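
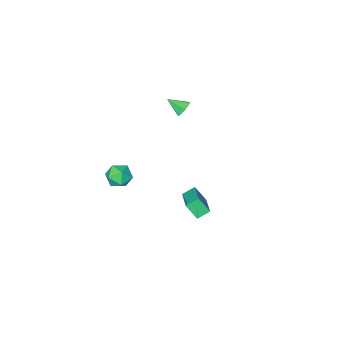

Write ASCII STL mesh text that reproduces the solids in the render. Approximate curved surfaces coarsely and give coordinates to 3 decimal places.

solid 
facet normal -0.718 0.513 -0.471
outer loop
vertex 1.895 -3.441 -3.375
vertex 1.273 -3.942 -2.973
vertex 1.558 -3.188 -2.587
endloop
endfacet
facet normal -0.144 0.923 -0.358
outer loop
vertex 1.895 -3.441 -3.375
vertex 1.558 -3.188 -2.587
vertex 2.435 -3.112 -2.743
endloop
endfacet
facet normal 0.415 0.612 -0.673
outer loop
vertex 1.895 -3.441 -3.375
vertex 2.435 -3.112 -2.743
vertex 2.691 -3.818 -3.227
endloop
endfacet
facet normal 0.187 0.010 -0.982
outer loop
vertex 1.895 -3.441 -3.375
vertex 2.691 -3.818 -3.227
vertex 1.974 -4.331 -3.369
endloop
endfacet
facet normal -0.513 -0.051 -0.857
outer loop
vertex 1.895 -3.441 -3.375
vertex 1.974 -4.331 -3.369
vertex 1.273 -3.942 -2.973
endloop
endfacet
facet normal -0.020 0.939 0.345
outer loop
vertex 2.435 -3.112 -2.743
vertex 1.558 -3.188 -2.587
vertex 2.146 -3.409 -1.951
endloop
endfacet
facet normal -0.948 0.275 0.162
outer loop
vertex 1.558 -3.188 -2.587
vertex 1.273 -3.942 -2.973
vertex 1.429 -3.922 -2.093
endloop
endfacet
facet normal -0.616 -0.637 -0.464
outer loop
vertex 1.273 -3.942 -2.973
vertex 1.974 -4.331 -3.369
vertex 1.685 -4.628 -2.577
endloop
endfacet
facet normal 0.517 -0.539 -0.665
outer loop
vertex 1.974 -4.331 -3.369
vertex 2.691 -3.818 -3.227
vertex 2.562 -4.552 -2.733
endloop
endfacet
facet normal 0.885 0.435 -0.167
outer loop
vertex 2.691 -3.818 -3.227
vertex 2.435 -3.112 -2.743
vertex 2.847 -3.798 -2.347
endloop
endfacet
facet normal -0.187 -0.010 0.982
outer loop
vertex 2.225 -4.299 -1.945
vertex 2.146 -3.409 -1.951
vertex 1.429 -3.922 -2.093
endloop
endfacet
facet normal -0.415 -0.612 0.673
outer loop
vertex 2.225 -4.299 -1.945
vertex 1.429 -3.922 -2.093
vertex 1.685 -4.628 -2.577
endloop
endfacet
facet normal 0.144 -0.923 0.358
outer loop
vertex 2.225 -4.299 -1.945
vertex 1.685 -4.628 -2.577
vertex 2.562 -4.552 -2.733
endloop
endfacet
facet normal 0.718 -0.513 0.471
outer loop
vertex 2.225 -4.299 -1.945
vertex 2.562 -4.552 -2.733
vertex 2.847 -3.798 -2.347
endloop
endfacet
facet normal 0.513 0.051 0.857
outer loop
vertex 2.225 -4.299 -1.945
vertex 2.847 -3.798 -2.347
vertex 2.146 -3.409 -1.951
endloop
endfacet
facet normal -0.517 0.539 0.665
outer loop
vertex 1.429 -3.922 -2.093
vertex 2.146 -3.409 -1.951
vertex 1.558 -3.188 -2.587
endloop
endfacet
facet normal -0.885 -0.435 0.167
outer loop
vertex 1.685 -4.628 -2.577
vertex 1.429 -3.922 -2.093
vertex 1.273 -3.942 -2.973
endloop
endfacet
facet normal 0.020 -0.939 -0.345
outer loop
vertex 2.562 -4.552 -2.733
vertex 1.685 -4.628 -2.577
vertex 1.974 -4.331 -3.369
endloop
endfacet
facet normal 0.948 -0.275 -0.162
outer loop
vertex 2.847 -3.798 -2.347
vertex 2.562 -4.552 -2.733
vertex 2.691 -3.818 -3.227
endloop
endfacet
facet normal 0.616 0.637 0.464
outer loop
vertex 2.146 -3.409 -1.951
vertex 2.847 -3.798 -2.347
vertex 2.435 -3.112 -2.743
endloop
endfacet
facet normal -0.309 0.532 -0.789
outer loop
vertex 1.102 3.193 0.06
vertex 1.99 4.726 0.746
vertex 1.789 2.979 -0.353
endloop
endfacet
facet normal -0.468 -0.807 -0.360
outer loop
vertex 2.13 2.394 0.514
vertex 1.102 3.193 0.06
vertex 1.789 2.979 -0.353
endloop
endfacet
facet normal -0.309 0.532 -0.789
outer loop
vertex 1.789 2.979 -0.353
vertex 1.99 4.726 0.746
vertex 2.678 4.513 0.333
endloop
endfacet
facet normal 0.828 -0.257 -0.499
outer loop
vertex 2.678 4.513 0.333
vertex 2.13 2.394 0.514
vertex 1.789 2.979 -0.353
endloop
endfacet
facet normal -0.828 0.256 0.499
outer loop
vertex 1.102 3.193 0.06
vertex 2.331 4.141 1.613
vertex 1.99 4.726 0.746
endloop
endfacet
facet normal -0.467 -0.807 -0.362
outer loop
vertex 1.442 2.607 0.927
vertex 1.102 3.193 0.06
vertex 2.13 2.394 0.514
endloop
endfacet
facet normal -0.828 0.257 0.498
outer loop
vertex 1.442 2.607 0.927
vertex 2.331 4.141 1.613
vertex 1.102 3.193 0.06
endloop
endfacet
facet normal 0.467 0.807 0.361
outer loop
vertex 1.99 4.726 0.746
vertex 2.331 4.141 1.613
vertex 2.678 4.513 0.333
endloop
endfacet
facet normal 0.828 -0.257 -0.498
outer loop
vertex 3.018 3.927 1.2
vertex 2.13 2.394 0.514
vertex 2.678 4.513 0.333
endloop
endfacet
facet normal 0.468 0.806 0.361
outer loop
vertex 2.678 4.513 0.333
vertex 2.331 4.141 1.613
vertex 3.018 3.927 1.2
endloop
endfacet
facet normal 0.309 -0.532 0.789
outer loop
vertex 3.018 3.927 1.2
vertex 1.442 2.607 0.927
vertex 2.13 2.394 0.514
endloop
endfacet
facet normal 0.309 -0.532 0.789
outer loop
vertex 2.331 4.141 1.613
vertex 1.442 2.607 0.927
vertex 3.018 3.927 1.2
endloop
endfacet
facet normal -0.497 0.688 -0.529
outer loop
vertex -0.258 -1.209 3.527
vertex -0.795 -1.474 3.687
vertex -0.553 -1.027 4.041
endloop
endfacet
facet normal 0.868 0.309 0.389
outer loop
vertex -0.258 -1.209 3.527
vertex -0.553 -1.027 4.041
vertex -0.225 -2.266 4.293
endloop
endfacet
facet normal -0.497 0.688 -0.529
outer loop
vertex -0.553 -1.027 4.041
vertex -0.795 -1.474 3.687
vertex -1.09 -1.292 4.201
endloop
endfacet
facet normal 0.167 0.239 0.957
outer loop
vertex -0.553 -1.027 4.041
vertex -1.09 -1.292 4.201
vertex -0.225 -2.266 4.293
endloop
endfacet
facet normal -0.496 0.689 -0.529
outer loop
vertex -1.09 -1.292 4.201
vertex -0.795 -1.474 3.687
vertex -1.333 -1.739 3.846
endloop
endfacet
facet normal -0.492 -0.362 0.792
outer loop
vertex -1.09 -1.292 4.201
vertex -1.333 -1.739 3.846
vertex -0.225 -2.266 4.293
endloop
endfacet
facet normal -0.496 0.690 -0.527
outer loop
vertex -1.333 -1.739 3.846
vertex -0.795 -1.474 3.687
vertex -1.038 -1.92 3.332
endloop
endfacet
facet normal -0.448 -0.892 0.057
outer loop
vertex -1.333 -1.739 3.846
vertex -1.038 -1.92 3.332
vertex -0.225 -2.266 4.293
endloop
endfacet
facet normal -0.497 0.690 -0.526
outer loop
vertex -1.038 -1.92 3.332
vertex -0.795 -1.474 3.687
vertex -0.501 -1.655 3.172
endloop
endfacet
facet normal 0.253 -0.822 -0.510
outer loop
vertex -1.038 -1.92 3.332
vertex -0.501 -1.655 3.172
vertex -0.225 -2.266 4.293
endloop
endfacet
facet normal -0.497 0.690 -0.526
outer loop
vertex -0.501 -1.655 3.172
vertex -0.795 -1.474 3.687
vertex -0.258 -1.209 3.527
endloop
endfacet
facet normal 0.912 -0.222 -0.345
outer loop
vertex -0.501 -1.655 3.172
vertex -0.258 -1.209 3.527
vertex -0.225 -2.266 4.293
endloop
endfacet

endsolid


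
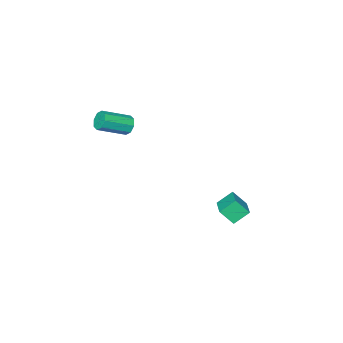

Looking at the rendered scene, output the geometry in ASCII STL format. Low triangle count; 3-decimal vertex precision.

solid 
facet normal -0.594 -0.767 -0.242
outer loop
vertex -0.981 2.619 -3.793
vertex -1.811 3.025 -3.043
vertex -1.462 3.271 -4.678
endloop
endfacet
facet normal 0.697 -0.341 -0.630
outer loop
vertex -0.529 4.475 -4.297
vertex -0.981 2.619 -3.793
vertex -1.462 3.271 -4.678
endloop
endfacet
facet normal -0.594 -0.767 -0.242
outer loop
vertex -1.462 3.271 -4.678
vertex -1.811 3.025 -3.043
vertex -2.292 3.677 -3.928
endloop
endfacet
facet normal -0.400 0.544 -0.738
outer loop
vertex -2.292 3.677 -3.928
vertex -0.529 4.475 -4.297
vertex -1.462 3.271 -4.678
endloop
endfacet
facet normal 0.400 -0.544 0.738
outer loop
vertex -0.981 2.619 -3.793
vertex -0.878 4.229 -2.662
vertex -1.811 3.025 -3.043
endloop
endfacet
facet normal 0.697 -0.341 -0.630
outer loop
vertex -0.048 3.823 -3.412
vertex -0.981 2.619 -3.793
vertex -0.529 4.475 -4.297
endloop
endfacet
facet normal 0.400 -0.544 0.738
outer loop
vertex -0.048 3.823 -3.412
vertex -0.878 4.229 -2.662
vertex -0.981 2.619 -3.793
endloop
endfacet
facet normal -0.697 0.341 0.630
outer loop
vertex -1.811 3.025 -3.043
vertex -0.878 4.229 -2.662
vertex -2.292 3.677 -3.928
endloop
endfacet
facet normal -0.400 0.544 -0.738
outer loop
vertex -1.359 4.881 -3.547
vertex -0.529 4.475 -4.297
vertex -2.292 3.677 -3.928
endloop
endfacet
facet normal -0.697 0.341 0.630
outer loop
vertex -2.292 3.677 -3.928
vertex -0.878 4.229 -2.662
vertex -1.359 4.881 -3.547
endloop
endfacet
facet normal 0.594 0.767 0.242
outer loop
vertex -1.359 4.881 -3.547
vertex -0.048 3.823 -3.412
vertex -0.529 4.475 -4.297
endloop
endfacet
facet normal 0.594 0.767 0.242
outer loop
vertex -0.878 4.229 -2.662
vertex -0.048 3.823 -3.412
vertex -1.359 4.881 -3.547
endloop
endfacet
facet normal -0.840 0.333 -0.429
outer loop
vertex 3.298 -0.372 2.61
vertex 3.12 -0.098 3.172
vertex 3.461 0.095 2.654
endloop
endfacet
facet normal 0.433 -0.066 -0.899
outer loop
vertex 3.298 -0.372 2.61
vertex 3.461 0.095 2.654
vertex 4.818 -0.976 3.386
endloop
endfacet
facet normal 0.432 -0.068 -0.899
outer loop
vertex 4.818 -0.976 3.386
vertex 3.461 0.095 2.654
vertex 4.981 -0.508 3.429
endloop
endfacet
facet normal 0.841 -0.332 0.428
outer loop
vertex 4.818 -0.976 3.386
vertex 4.981 -0.508 3.429
vertex 4.64 -0.702 3.948
endloop
endfacet
facet normal -0.840 0.334 -0.428
outer loop
vertex 3.461 0.095 2.654
vertex 3.12 -0.098 3.172
vertex 3.425 0.45 3.001
endloop
endfacet
facet normal 0.538 0.617 -0.575
outer loop
vertex 3.461 0.095 2.654
vertex 3.425 0.45 3.001
vertex 4.981 -0.508 3.429
endloop
endfacet
facet normal 0.538 0.618 -0.573
outer loop
vertex 4.981 -0.508 3.429
vertex 3.425 0.45 3.001
vertex 4.945 -0.154 3.777
endloop
endfacet
facet normal 0.840 -0.334 0.427
outer loop
vertex 4.981 -0.508 3.429
vertex 4.945 -0.154 3.777
vertex 4.64 -0.702 3.948
endloop
endfacet
facet normal -0.840 0.334 -0.428
outer loop
vertex 3.425 0.45 3.001
vertex 3.12 -0.098 3.172
vertex 3.21 0.483 3.449
endloop
endfacet
facet normal 0.329 0.940 0.088
outer loop
vertex 3.425 0.45 3.001
vertex 3.21 0.483 3.449
vertex 4.945 -0.154 3.777
endloop
endfacet
facet normal 0.329 0.940 0.087
outer loop
vertex 4.945 -0.154 3.777
vertex 3.21 0.483 3.449
vertex 4.73 -0.12 4.224
endloop
endfacet
facet normal 0.839 -0.333 0.429
outer loop
vertex 4.945 -0.154 3.777
vertex 4.73 -0.12 4.224
vertex 4.64 -0.702 3.948
endloop
endfacet
facet normal -0.839 0.334 -0.429
outer loop
vertex 3.21 0.483 3.449
vertex 3.12 -0.098 3.172
vertex 2.942 0.176 3.734
endloop
endfacet
facet normal -0.073 0.712 0.698
outer loop
vertex 3.21 0.483 3.449
vertex 2.942 0.176 3.734
vertex 4.73 -0.12 4.224
endloop
endfacet
facet normal -0.073 0.712 0.698
outer loop
vertex 4.73 -0.12 4.224
vertex 2.942 0.176 3.734
vertex 4.462 -0.428 4.51
endloop
endfacet
facet normal 0.840 -0.333 0.428
outer loop
vertex 4.73 -0.12 4.224
vertex 4.462 -0.428 4.51
vertex 4.64 -0.702 3.948
endloop
endfacet
facet normal -0.841 0.332 -0.428
outer loop
vertex 2.942 0.176 3.734
vertex 3.12 -0.098 3.172
vertex 2.779 -0.292 3.691
endloop
endfacet
facet normal -0.432 0.068 0.899
outer loop
vertex 2.942 0.176 3.734
vertex 2.779 -0.292 3.691
vertex 4.462 -0.428 4.51
endloop
endfacet
facet normal -0.432 0.066 0.899
outer loop
vertex 4.462 -0.428 4.51
vertex 2.779 -0.292 3.691
vertex 4.299 -0.895 4.466
endloop
endfacet
facet normal 0.840 -0.333 0.429
outer loop
vertex 4.462 -0.428 4.51
vertex 4.299 -0.895 4.466
vertex 4.64 -0.702 3.948
endloop
endfacet
facet normal -0.840 0.334 -0.427
outer loop
vertex 2.779 -0.292 3.691
vertex 3.12 -0.098 3.172
vertex 2.815 -0.646 3.343
endloop
endfacet
facet normal -0.538 -0.618 0.573
outer loop
vertex 2.779 -0.292 3.691
vertex 2.815 -0.646 3.343
vertex 4.299 -0.895 4.466
endloop
endfacet
facet normal -0.538 -0.616 0.575
outer loop
vertex 4.299 -0.895 4.466
vertex 2.815 -0.646 3.343
vertex 4.335 -1.25 4.119
endloop
endfacet
facet normal 0.840 -0.334 0.428
outer loop
vertex 4.299 -0.895 4.466
vertex 4.335 -1.25 4.119
vertex 4.64 -0.702 3.948
endloop
endfacet
facet normal -0.839 0.333 -0.429
outer loop
vertex 2.815 -0.646 3.343
vertex 3.12 -0.098 3.172
vertex 3.03 -0.68 2.896
endloop
endfacet
facet normal -0.329 -0.940 -0.087
outer loop
vertex 2.815 -0.646 3.343
vertex 3.03 -0.68 2.896
vertex 4.335 -1.25 4.119
endloop
endfacet
facet normal -0.328 -0.941 -0.088
outer loop
vertex 4.335 -1.25 4.119
vertex 3.03 -0.68 2.896
vertex 4.55 -1.283 3.671
endloop
endfacet
facet normal 0.840 -0.334 0.428
outer loop
vertex 4.335 -1.25 4.119
vertex 4.55 -1.283 3.671
vertex 4.64 -0.702 3.948
endloop
endfacet
facet normal -0.840 0.333 -0.428
outer loop
vertex 3.03 -0.68 2.896
vertex 3.12 -0.098 3.172
vertex 3.298 -0.372 2.61
endloop
endfacet
facet normal 0.073 -0.712 -0.698
outer loop
vertex 3.03 -0.68 2.896
vertex 3.298 -0.372 2.61
vertex 4.55 -1.283 3.671
endloop
endfacet
facet normal 0.073 -0.712 -0.698
outer loop
vertex 4.55 -1.283 3.671
vertex 3.298 -0.372 2.61
vertex 4.818 -0.976 3.386
endloop
endfacet
facet normal 0.839 -0.334 0.429
outer loop
vertex 4.55 -1.283 3.671
vertex 4.818 -0.976 3.386
vertex 4.64 -0.702 3.948
endloop
endfacet

endsolid


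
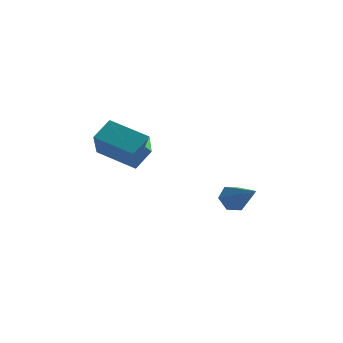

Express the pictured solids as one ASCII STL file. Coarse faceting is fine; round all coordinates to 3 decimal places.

solid 
facet normal -0.916 0.246 0.316
outer loop
vertex -4.385 -1.511 4.752
vertex -4.523 -0.544 3.601
vertex -4.81 -2.304 4.136
endloop
endfacet
facet normal 0.091 -0.641 0.762
outer loop
vertex -3.197 -2.736 3.579
vertex -4.385 -1.511 4.752
vertex -4.81 -2.304 4.136
endloop
endfacet
facet normal -0.916 0.246 0.316
outer loop
vertex -4.81 -2.304 4.136
vertex -4.523 -0.544 3.601
vertex -4.948 -1.336 2.985
endloop
endfacet
facet normal -0.390 -0.727 -0.565
outer loop
vertex -4.948 -1.336 2.985
vertex -3.197 -2.736 3.579
vertex -4.81 -2.304 4.136
endloop
endfacet
facet normal 0.390 0.728 0.565
outer loop
vertex -4.385 -1.511 4.752
vertex -2.91 -0.976 3.044
vertex -4.523 -0.544 3.601
endloop
endfacet
facet normal 0.091 -0.641 0.762
outer loop
vertex -2.772 -1.944 4.195
vertex -4.385 -1.511 4.752
vertex -3.197 -2.736 3.579
endloop
endfacet
facet normal 0.390 0.727 0.565
outer loop
vertex -2.772 -1.944 4.195
vertex -2.91 -0.976 3.044
vertex -4.385 -1.511 4.752
endloop
endfacet
facet normal -0.091 0.641 -0.762
outer loop
vertex -4.523 -0.544 3.601
vertex -2.91 -0.976 3.044
vertex -4.948 -1.336 2.985
endloop
endfacet
facet normal -0.390 -0.727 -0.564
outer loop
vertex -3.335 -1.769 2.428
vertex -3.197 -2.736 3.579
vertex -4.948 -1.336 2.985
endloop
endfacet
facet normal -0.091 0.641 -0.762
outer loop
vertex -4.948 -1.336 2.985
vertex -2.91 -0.976 3.044
vertex -3.335 -1.769 2.428
endloop
endfacet
facet normal 0.916 -0.246 -0.316
outer loop
vertex -3.335 -1.769 2.428
vertex -2.772 -1.944 4.195
vertex -3.197 -2.736 3.579
endloop
endfacet
facet normal 0.916 -0.245 -0.316
outer loop
vertex -2.91 -0.976 3.044
vertex -2.772 -1.944 4.195
vertex -3.335 -1.769 2.428
endloop
endfacet
facet normal -0.617 0.580 -0.532
outer loop
vertex 0.609 -1.353 0.429
vertex 0.265 -1.236 0.955
vertex 0.755 -0.854 0.803
endloop
endfacet
facet normal 0.909 0.044 -0.414
outer loop
vertex 0.609 -1.353 0.429
vertex 0.755 -0.854 0.803
vertex 1.295 -2.204 1.845
endloop
endfacet
facet normal -0.617 0.580 -0.532
outer loop
vertex 0.755 -0.854 0.803
vertex 0.265 -1.236 0.955
vertex 0.41 -0.738 1.329
endloop
endfacet
facet normal 0.738 0.572 0.358
outer loop
vertex 0.755 -0.854 0.803
vertex 0.41 -0.738 1.329
vertex 1.295 -2.204 1.845
endloop
endfacet
facet normal -0.618 0.579 -0.532
outer loop
vertex 0.41 -0.738 1.329
vertex 0.265 -1.236 0.955
vertex -0.08 -1.12 1.482
endloop
endfacet
facet normal 0.024 0.345 0.938
outer loop
vertex 0.41 -0.738 1.329
vertex -0.08 -1.12 1.482
vertex 1.295 -2.204 1.845
endloop
endfacet
facet normal -0.617 0.580 -0.532
outer loop
vertex -0.08 -1.12 1.482
vertex 0.265 -1.236 0.955
vertex -0.226 -1.618 1.108
endloop
endfacet
facet normal -0.521 -0.410 0.749
outer loop
vertex -0.08 -1.12 1.482
vertex -0.226 -1.618 1.108
vertex 1.295 -2.204 1.845
endloop
endfacet
facet normal -0.617 0.579 -0.533
outer loop
vertex -0.226 -1.618 1.108
vertex 0.265 -1.236 0.955
vertex 0.119 -1.735 0.582
endloop
endfacet
facet normal -0.350 -0.936 -0.022
outer loop
vertex -0.226 -1.618 1.108
vertex 0.119 -1.735 0.582
vertex 1.295 -2.204 1.845
endloop
endfacet
facet normal -0.618 0.579 -0.533
outer loop
vertex 0.119 -1.735 0.582
vertex 0.265 -1.236 0.955
vertex 0.609 -1.353 0.429
endloop
endfacet
facet normal 0.365 -0.709 -0.603
outer loop
vertex 0.119 -1.735 0.582
vertex 0.609 -1.353 0.429
vertex 1.295 -2.204 1.845
endloop
endfacet

endsolid


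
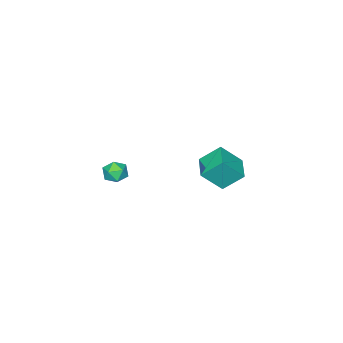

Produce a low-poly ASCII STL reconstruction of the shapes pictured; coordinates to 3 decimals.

solid 
facet normal -0.536 0.428 -0.727
outer loop
vertex -3.788 4.108 1.113
vertex -2.701 5.185 0.945
vertex -3.049 3.192 0.029
endloop
endfacet
facet normal -0.706 -0.700 0.110
outer loop
vertex -2.099 2.435 1.315
vertex -3.788 4.108 1.113
vertex -3.049 3.192 0.029
endloop
endfacet
facet normal -0.537 0.428 -0.727
outer loop
vertex -3.049 3.192 0.029
vertex -2.701 5.185 0.945
vertex -1.962 4.27 -0.14
endloop
endfacet
facet normal 0.462 -0.572 -0.678
outer loop
vertex -1.962 4.27 -0.14
vertex -2.099 2.435 1.315
vertex -3.049 3.192 0.029
endloop
endfacet
facet normal -0.462 0.572 0.678
outer loop
vertex -3.788 4.108 1.113
vertex -1.751 4.428 2.231
vertex -2.701 5.185 0.945
endloop
endfacet
facet normal -0.706 -0.700 0.109
outer loop
vertex -2.838 3.35 2.4
vertex -3.788 4.108 1.113
vertex -2.099 2.435 1.315
endloop
endfacet
facet normal -0.462 0.572 0.678
outer loop
vertex -2.838 3.35 2.4
vertex -1.751 4.428 2.231
vertex -3.788 4.108 1.113
endloop
endfacet
facet normal 0.706 0.700 -0.109
outer loop
vertex -2.701 5.185 0.945
vertex -1.751 4.428 2.231
vertex -1.962 4.27 -0.14
endloop
endfacet
facet normal 0.462 -0.572 -0.678
outer loop
vertex -1.012 3.512 1.147
vertex -2.099 2.435 1.315
vertex -1.962 4.27 -0.14
endloop
endfacet
facet normal 0.706 0.699 -0.109
outer loop
vertex -1.962 4.27 -0.14
vertex -1.751 4.428 2.231
vertex -1.012 3.512 1.147
endloop
endfacet
facet normal 0.537 -0.428 0.727
outer loop
vertex -1.012 3.512 1.147
vertex -2.838 3.35 2.4
vertex -2.099 2.435 1.315
endloop
endfacet
facet normal 0.537 -0.427 0.727
outer loop
vertex -1.751 4.428 2.231
vertex -2.838 3.35 2.4
vertex -1.012 3.512 1.147
endloop
endfacet
facet normal -0.625 -0.301 0.721
outer loop
vertex -2.311 -3.296 -2.177
vertex -2.104 -4.097 -2.332
vertex -1.667 -3.651 -1.767
endloop
endfacet
facet normal -0.361 0.346 0.866
outer loop
vertex -2.311 -3.296 -2.177
vertex -1.667 -3.651 -1.767
vertex -1.6 -2.863 -2.054
endloop
endfacet
facet normal -0.532 0.781 0.327
outer loop
vertex -2.311 -3.296 -2.177
vertex -1.6 -2.863 -2.054
vertex -1.995 -2.822 -2.795
endloop
endfacet
facet normal -0.902 0.403 -0.153
outer loop
vertex -2.311 -3.296 -2.177
vertex -1.995 -2.822 -2.795
vertex -2.306 -3.584 -2.967
endloop
endfacet
facet normal -0.960 -0.266 0.091
outer loop
vertex -2.311 -3.296 -2.177
vertex -2.306 -3.584 -2.967
vertex -2.104 -4.097 -2.332
endloop
endfacet
facet normal 0.351 0.294 0.889
outer loop
vertex -1.6 -2.863 -2.054
vertex -1.667 -3.651 -1.767
vertex -0.954 -3.396 -2.133
endloop
endfacet
facet normal -0.076 -0.753 0.653
outer loop
vertex -1.667 -3.651 -1.767
vertex -2.104 -4.097 -2.332
vertex -1.265 -4.158 -2.305
endloop
endfacet
facet normal -0.619 -0.696 -0.365
outer loop
vertex -2.104 -4.097 -2.332
vertex -2.306 -3.584 -2.967
vertex -1.66 -4.117 -3.046
endloop
endfacet
facet normal -0.527 0.386 -0.757
outer loop
vertex -2.306 -3.584 -2.967
vertex -1.995 -2.822 -2.795
vertex -1.593 -3.329 -3.333
endloop
endfacet
facet normal 0.072 0.997 0.017
outer loop
vertex -1.995 -2.822 -2.795
vertex -1.6 -2.863 -2.054
vertex -1.156 -2.883 -2.768
endloop
endfacet
facet normal 0.902 -0.403 0.153
outer loop
vertex -0.949 -3.684 -2.923
vertex -0.954 -3.396 -2.133
vertex -1.265 -4.158 -2.305
endloop
endfacet
facet normal 0.532 -0.781 -0.327
outer loop
vertex -0.949 -3.684 -2.923
vertex -1.265 -4.158 -2.305
vertex -1.66 -4.117 -3.046
endloop
endfacet
facet normal 0.361 -0.346 -0.866
outer loop
vertex -0.949 -3.684 -2.923
vertex -1.66 -4.117 -3.046
vertex -1.593 -3.329 -3.333
endloop
endfacet
facet normal 0.625 0.301 -0.721
outer loop
vertex -0.949 -3.684 -2.923
vertex -1.593 -3.329 -3.333
vertex -1.156 -2.883 -2.768
endloop
endfacet
facet normal 0.960 0.266 -0.091
outer loop
vertex -0.949 -3.684 -2.923
vertex -1.156 -2.883 -2.768
vertex -0.954 -3.396 -2.133
endloop
endfacet
facet normal 0.527 -0.386 0.757
outer loop
vertex -1.265 -4.158 -2.305
vertex -0.954 -3.396 -2.133
vertex -1.667 -3.651 -1.767
endloop
endfacet
facet normal -0.072 -0.997 -0.017
outer loop
vertex -1.66 -4.117 -3.046
vertex -1.265 -4.158 -2.305
vertex -2.104 -4.097 -2.332
endloop
endfacet
facet normal -0.351 -0.294 -0.889
outer loop
vertex -1.593 -3.329 -3.333
vertex -1.66 -4.117 -3.046
vertex -2.306 -3.584 -2.967
endloop
endfacet
facet normal 0.076 0.753 -0.653
outer loop
vertex -1.156 -2.883 -2.768
vertex -1.593 -3.329 -3.333
vertex -1.995 -2.822 -2.795
endloop
endfacet
facet normal 0.619 0.696 0.365
outer loop
vertex -0.954 -3.396 -2.133
vertex -1.156 -2.883 -2.768
vertex -1.6 -2.863 -2.054
endloop
endfacet

endsolid


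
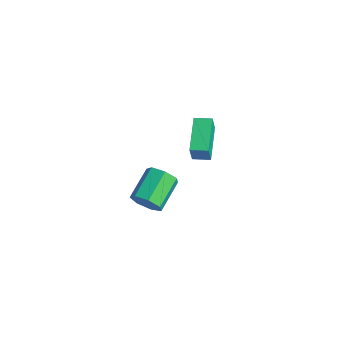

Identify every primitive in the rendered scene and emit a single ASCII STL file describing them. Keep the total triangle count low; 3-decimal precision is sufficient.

solid 
facet normal -0.725 0.616 0.309
outer loop
vertex 1.231 2.403 3.514
vertex 1.875 3.124 3.587
vertex 1.007 2.719 2.357
endloop
endfacet
facet normal -0.664 -0.744 -0.075
outer loop
vertex 2.565 1.396 1.693
vertex 1.231 2.403 3.514
vertex 1.007 2.719 2.357
endloop
endfacet
facet normal -0.725 0.615 0.309
outer loop
vertex 1.007 2.719 2.357
vertex 1.875 3.124 3.587
vertex 1.651 3.441 2.43
endloop
endfacet
facet normal -0.184 0.260 -0.948
outer loop
vertex 1.651 3.441 2.43
vertex 2.565 1.396 1.693
vertex 1.007 2.719 2.357
endloop
endfacet
facet normal 0.183 -0.260 0.948
outer loop
vertex 1.231 2.403 3.514
vertex 3.433 1.801 2.923
vertex 1.875 3.124 3.587
endloop
endfacet
facet normal -0.664 -0.744 -0.075
outer loop
vertex 2.789 1.079 2.85
vertex 1.231 2.403 3.514
vertex 2.565 1.396 1.693
endloop
endfacet
facet normal 0.184 -0.260 0.948
outer loop
vertex 2.789 1.079 2.85
vertex 3.433 1.801 2.923
vertex 1.231 2.403 3.514
endloop
endfacet
facet normal 0.664 0.744 0.075
outer loop
vertex 1.875 3.124 3.587
vertex 3.433 1.801 2.923
vertex 1.651 3.441 2.43
endloop
endfacet
facet normal -0.183 0.260 -0.948
outer loop
vertex 3.209 2.117 1.766
vertex 2.565 1.396 1.693
vertex 1.651 3.441 2.43
endloop
endfacet
facet normal 0.664 0.744 0.075
outer loop
vertex 1.651 3.441 2.43
vertex 3.433 1.801 2.923
vertex 3.209 2.117 1.766
endloop
endfacet
facet normal 0.725 -0.616 -0.309
outer loop
vertex 3.209 2.117 1.766
vertex 2.789 1.079 2.85
vertex 2.565 1.396 1.693
endloop
endfacet
facet normal 0.725 -0.616 -0.309
outer loop
vertex 3.433 1.801 2.923
vertex 2.789 1.079 2.85
vertex 3.209 2.117 1.766
endloop
endfacet
facet normal 0.429 -0.809 -0.401
outer loop
vertex 0.171 0.25 -3.504
vertex -0.308 0.407 -4.333
vertex 0.564 0.737 -4.066
endloop
endfacet
facet normal 0.773 0.100 0.627
outer loop
vertex 0.171 0.25 -3.504
vertex 0.564 0.737 -4.066
vertex -0.714 1.916 -2.678
endloop
endfacet
facet normal 0.772 0.099 0.627
outer loop
vertex -0.714 1.916 -2.678
vertex 0.564 0.737 -4.066
vertex -0.32 2.404 -3.24
endloop
endfacet
facet normal -0.430 0.809 0.401
outer loop
vertex -0.714 1.916 -2.678
vertex -0.32 2.404 -3.24
vertex -1.192 2.073 -3.507
endloop
endfacet
facet normal 0.429 -0.809 -0.401
outer loop
vertex 0.564 0.737 -4.066
vertex -0.308 0.407 -4.333
vertex 0.301 0.976 -4.829
endloop
endfacet
facet normal 0.848 0.514 -0.131
outer loop
vertex 0.564 0.737 -4.066
vertex 0.301 0.976 -4.829
vertex -0.32 2.404 -3.24
endloop
endfacet
facet normal 0.848 0.514 -0.131
outer loop
vertex -0.32 2.404 -3.24
vertex 0.301 0.976 -4.829
vertex -0.583 2.643 -4.003
endloop
endfacet
facet normal -0.430 0.809 0.401
outer loop
vertex -0.32 2.404 -3.24
vertex -0.583 2.643 -4.003
vertex -1.192 2.073 -3.507
endloop
endfacet
facet normal 0.430 -0.809 -0.400
outer loop
vertex 0.301 0.976 -4.829
vertex -0.308 0.407 -4.333
vertex -0.42 0.786 -5.219
endloop
endfacet
facet normal 0.285 0.543 -0.790
outer loop
vertex 0.301 0.976 -4.829
vertex -0.42 0.786 -5.219
vertex -0.583 2.643 -4.003
endloop
endfacet
facet normal 0.284 0.543 -0.790
outer loop
vertex -0.583 2.643 -4.003
vertex -0.42 0.786 -5.219
vertex -1.305 2.453 -4.393
endloop
endfacet
facet normal -0.430 0.809 0.402
outer loop
vertex -0.583 2.643 -4.003
vertex -1.305 2.453 -4.393
vertex -1.192 2.073 -3.507
endloop
endfacet
facet normal 0.430 -0.809 -0.400
outer loop
vertex -0.42 0.786 -5.219
vertex -0.308 0.407 -4.333
vertex -1.057 0.31 -4.941
endloop
endfacet
facet normal -0.494 0.161 -0.855
outer loop
vertex -0.42 0.786 -5.219
vertex -1.057 0.31 -4.941
vertex -1.305 2.453 -4.393
endloop
endfacet
facet normal -0.494 0.161 -0.855
outer loop
vertex -1.305 2.453 -4.393
vertex -1.057 0.31 -4.941
vertex -1.942 1.977 -4.115
endloop
endfacet
facet normal -0.429 0.809 0.402
outer loop
vertex -1.305 2.453 -4.393
vertex -1.942 1.977 -4.115
vertex -1.192 2.073 -3.507
endloop
endfacet
facet normal 0.430 -0.809 -0.401
outer loop
vertex -1.057 0.31 -4.941
vertex -0.308 0.407 -4.333
vertex -1.13 -0.093 -4.206
endloop
endfacet
facet normal -0.899 -0.340 -0.276
outer loop
vertex -1.057 0.31 -4.941
vertex -1.13 -0.093 -4.206
vertex -1.942 1.977 -4.115
endloop
endfacet
facet normal -0.899 -0.341 -0.275
outer loop
vertex -1.942 1.977 -4.115
vertex -1.13 -0.093 -4.206
vertex -2.014 1.574 -3.38
endloop
endfacet
facet normal -0.429 0.809 0.402
outer loop
vertex -1.942 1.977 -4.115
vertex -2.014 1.574 -3.38
vertex -1.192 2.073 -3.507
endloop
endfacet
facet normal 0.430 -0.809 -0.402
outer loop
vertex -1.13 -0.093 -4.206
vertex -0.308 0.407 -4.333
vertex -0.583 -0.12 -3.566
endloop
endfacet
facet normal -0.628 -0.586 0.512
outer loop
vertex -1.13 -0.093 -4.206
vertex -0.583 -0.12 -3.566
vertex -2.014 1.574 -3.38
endloop
endfacet
facet normal -0.628 -0.587 0.511
outer loop
vertex -2.014 1.574 -3.38
vertex -0.583 -0.12 -3.566
vertex -1.468 1.547 -2.74
endloop
endfacet
facet normal -0.429 0.809 0.401
outer loop
vertex -2.014 1.574 -3.38
vertex -1.468 1.547 -2.74
vertex -1.192 2.073 -3.507
endloop
endfacet
facet normal 0.430 -0.809 -0.402
outer loop
vertex -0.583 -0.12 -3.566
vertex -0.308 0.407 -4.333
vertex 0.171 0.25 -3.504
endloop
endfacet
facet normal 0.117 -0.391 0.913
outer loop
vertex -0.583 -0.12 -3.566
vertex 0.171 0.25 -3.504
vertex -1.468 1.547 -2.74
endloop
endfacet
facet normal 0.116 -0.391 0.913
outer loop
vertex -1.468 1.547 -2.74
vertex 0.171 0.25 -3.504
vertex -0.714 1.916 -2.678
endloop
endfacet
facet normal -0.429 0.809 0.401
outer loop
vertex -1.468 1.547 -2.74
vertex -0.714 1.916 -2.678
vertex -1.192 2.073 -3.507
endloop
endfacet

endsolid


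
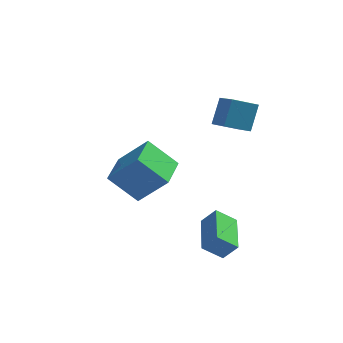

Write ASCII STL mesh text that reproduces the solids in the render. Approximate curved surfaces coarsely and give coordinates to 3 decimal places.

solid 
facet normal -0.641 0.010 -0.768
outer loop
vertex 0.714 -3.186 -3.813
vertex 0.287 -1.186 -3.431
vertex 1.579 -2.864 -4.531
endloop
endfacet
facet normal 0.205 -0.961 -0.184
outer loop
vertex 2.233 -2.874 -3.749
vertex 0.714 -3.186 -3.813
vertex 1.579 -2.864 -4.531
endloop
endfacet
facet normal -0.641 0.010 -0.768
outer loop
vertex 1.579 -2.864 -4.531
vertex 0.287 -1.186 -3.431
vertex 1.153 -0.864 -4.15
endloop
endfacet
facet normal 0.739 0.275 -0.615
outer loop
vertex 1.153 -0.864 -4.15
vertex 2.233 -2.874 -3.749
vertex 1.579 -2.864 -4.531
endloop
endfacet
facet normal -0.739 -0.275 0.615
outer loop
vertex 0.714 -3.186 -3.813
vertex 0.941 -1.196 -2.649
vertex 0.287 -1.186 -3.431
endloop
endfacet
facet normal 0.205 -0.961 -0.183
outer loop
vertex 1.367 -3.196 -3.03
vertex 0.714 -3.186 -3.813
vertex 2.233 -2.874 -3.749
endloop
endfacet
facet normal -0.740 -0.275 0.614
outer loop
vertex 1.367 -3.196 -3.03
vertex 0.941 -1.196 -2.649
vertex 0.714 -3.186 -3.813
endloop
endfacet
facet normal -0.205 0.961 0.184
outer loop
vertex 0.287 -1.186 -3.431
vertex 0.941 -1.196 -2.649
vertex 1.153 -0.864 -4.15
endloop
endfacet
facet normal 0.740 0.275 -0.614
outer loop
vertex 1.806 -0.874 -3.367
vertex 2.233 -2.874 -3.749
vertex 1.153 -0.864 -4.15
endloop
endfacet
facet normal -0.205 0.961 0.184
outer loop
vertex 1.153 -0.864 -4.15
vertex 0.941 -1.196 -2.649
vertex 1.806 -0.874 -3.367
endloop
endfacet
facet normal 0.641 -0.010 0.768
outer loop
vertex 1.806 -0.874 -3.367
vertex 1.367 -3.196 -3.03
vertex 2.233 -2.874 -3.749
endloop
endfacet
facet normal 0.641 -0.010 0.768
outer loop
vertex 0.941 -1.196 -2.649
vertex 1.367 -3.196 -3.03
vertex 1.806 -0.874 -3.367
endloop
endfacet
facet normal -0.693 0.064 -0.718
outer loop
vertex -4.368 0.765 -2.471
vertex -4.323 2.69 -2.344
vertex -2.978 0.821 -3.808
endloop
endfacet
facet normal -0.023 -0.998 -0.066
outer loop
vertex -1.557 0.69 -2.336
vertex -4.368 0.765 -2.471
vertex -2.978 0.821 -3.808
endloop
endfacet
facet normal -0.693 0.064 -0.718
outer loop
vertex -2.978 0.821 -3.808
vertex -4.323 2.69 -2.344
vertex -2.932 2.746 -3.681
endloop
endfacet
facet normal 0.720 0.029 -0.693
outer loop
vertex -2.932 2.746 -3.681
vertex -1.557 0.69 -2.336
vertex -2.978 0.821 -3.808
endloop
endfacet
facet normal -0.720 -0.029 0.693
outer loop
vertex -4.368 0.765 -2.471
vertex -2.902 2.559 -0.872
vertex -4.323 2.69 -2.344
endloop
endfacet
facet normal -0.023 -0.998 -0.066
outer loop
vertex -2.948 0.634 -0.999
vertex -4.368 0.765 -2.471
vertex -1.557 0.69 -2.336
endloop
endfacet
facet normal -0.721 -0.028 0.693
outer loop
vertex -2.948 0.634 -0.999
vertex -2.902 2.559 -0.872
vertex -4.368 0.765 -2.471
endloop
endfacet
facet normal 0.023 0.998 0.066
outer loop
vertex -4.323 2.69 -2.344
vertex -2.902 2.559 -0.872
vertex -2.932 2.746 -3.681
endloop
endfacet
facet normal 0.721 0.029 -0.693
outer loop
vertex -1.512 2.615 -2.209
vertex -1.557 0.69 -2.336
vertex -2.932 2.746 -3.681
endloop
endfacet
facet normal 0.023 0.998 0.066
outer loop
vertex -2.932 2.746 -3.681
vertex -2.902 2.559 -0.872
vertex -1.512 2.615 -2.209
endloop
endfacet
facet normal 0.693 -0.064 0.718
outer loop
vertex -1.512 2.615 -2.209
vertex -2.948 0.634 -0.999
vertex -1.557 0.69 -2.336
endloop
endfacet
facet normal 0.693 -0.064 0.718
outer loop
vertex -2.902 2.559 -0.872
vertex -2.948 0.634 -0.999
vertex -1.512 2.615 -2.209
endloop
endfacet
facet normal -0.501 0.771 -0.394
outer loop
vertex 0.328 2.736 2.172
vertex 1.422 3.209 1.707
vertex 0.126 1.957 0.906
endloop
endfacet
facet normal -0.855 -0.370 0.364
outer loop
vertex 0.898 0.771 1.513
vertex 0.328 2.736 2.172
vertex 0.126 1.957 0.906
endloop
endfacet
facet normal -0.501 0.771 -0.394
outer loop
vertex 0.126 1.957 0.906
vertex 1.422 3.209 1.707
vertex 1.22 2.431 0.441
endloop
endfacet
facet normal -0.134 -0.519 -0.844
outer loop
vertex 1.22 2.431 0.441
vertex 0.898 0.771 1.513
vertex 0.126 1.957 0.906
endloop
endfacet
facet normal 0.134 0.519 0.844
outer loop
vertex 0.328 2.736 2.172
vertex 2.194 2.023 2.314
vertex 1.422 3.209 1.707
endloop
endfacet
facet normal -0.855 -0.370 0.364
outer loop
vertex 1.1 1.549 2.779
vertex 0.328 2.736 2.172
vertex 0.898 0.771 1.513
endloop
endfacet
facet normal 0.134 0.519 0.844
outer loop
vertex 1.1 1.549 2.779
vertex 2.194 2.023 2.314
vertex 0.328 2.736 2.172
endloop
endfacet
facet normal 0.855 0.370 -0.364
outer loop
vertex 1.422 3.209 1.707
vertex 2.194 2.023 2.314
vertex 1.22 2.431 0.441
endloop
endfacet
facet normal -0.134 -0.519 -0.844
outer loop
vertex 1.992 1.244 1.048
vertex 0.898 0.771 1.513
vertex 1.22 2.431 0.441
endloop
endfacet
facet normal 0.855 0.370 -0.364
outer loop
vertex 1.22 2.431 0.441
vertex 2.194 2.023 2.314
vertex 1.992 1.244 1.048
endloop
endfacet
facet normal 0.501 -0.771 0.394
outer loop
vertex 1.992 1.244 1.048
vertex 1.1 1.549 2.779
vertex 0.898 0.771 1.513
endloop
endfacet
facet normal 0.501 -0.770 0.394
outer loop
vertex 2.194 2.023 2.314
vertex 1.1 1.549 2.779
vertex 1.992 1.244 1.048
endloop
endfacet

endsolid


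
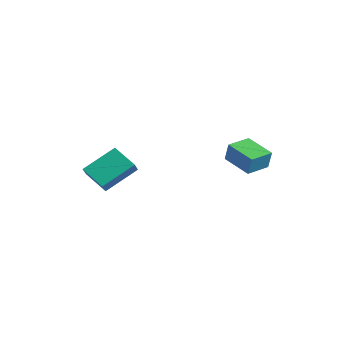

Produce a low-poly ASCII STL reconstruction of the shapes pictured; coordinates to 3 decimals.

solid 
facet normal -0.956 -0.141 0.257
outer loop
vertex -1.032 2.509 3.816
vertex -1.209 3.787 3.857
vertex -1.309 2.504 2.782
endloop
endfacet
facet normal 0.137 -0.990 -0.032
outer loop
vertex 0.249 2.733 2.363
vertex -1.032 2.509 3.816
vertex -1.309 2.504 2.782
endloop
endfacet
facet normal -0.956 -0.141 0.257
outer loop
vertex -1.309 2.504 2.782
vertex -1.209 3.787 3.857
vertex -1.486 3.781 2.823
endloop
endfacet
facet normal -0.259 -0.005 -0.966
outer loop
vertex -1.486 3.781 2.823
vertex 0.249 2.733 2.363
vertex -1.309 2.504 2.782
endloop
endfacet
facet normal 0.259 0.005 0.966
outer loop
vertex -1.032 2.509 3.816
vertex 0.349 4.016 3.438
vertex -1.209 3.787 3.857
endloop
endfacet
facet normal 0.138 -0.990 -0.031
outer loop
vertex 0.526 2.739 3.397
vertex -1.032 2.509 3.816
vertex 0.249 2.733 2.363
endloop
endfacet
facet normal 0.259 0.005 0.966
outer loop
vertex 0.526 2.739 3.397
vertex 0.349 4.016 3.438
vertex -1.032 2.509 3.816
endloop
endfacet
facet normal -0.137 0.990 0.031
outer loop
vertex -1.209 3.787 3.857
vertex 0.349 4.016 3.438
vertex -1.486 3.781 2.823
endloop
endfacet
facet normal -0.259 -0.005 -0.966
outer loop
vertex 0.072 4.011 2.404
vertex 0.249 2.733 2.363
vertex -1.486 3.781 2.823
endloop
endfacet
facet normal -0.138 0.990 0.032
outer loop
vertex -1.486 3.781 2.823
vertex 0.349 4.016 3.438
vertex 0.072 4.011 2.404
endloop
endfacet
facet normal 0.956 0.141 -0.257
outer loop
vertex 0.072 4.011 2.404
vertex 0.526 2.739 3.397
vertex 0.249 2.733 2.363
endloop
endfacet
facet normal 0.956 0.141 -0.257
outer loop
vertex 0.349 4.016 3.438
vertex 0.526 2.739 3.397
vertex 0.072 4.011 2.404
endloop
endfacet
facet normal -0.857 -0.207 0.471
outer loop
vertex -3.754 -3.793 2.757
vertex -3.577 -2.145 3.803
vertex -4.195 -3.358 2.146
endloop
endfacet
facet normal -0.090 -0.841 -0.534
outer loop
vertex -2.943 -3.055 1.457
vertex -3.754 -3.793 2.757
vertex -4.195 -3.358 2.146
endloop
endfacet
facet normal -0.857 -0.207 0.471
outer loop
vertex -4.195 -3.358 2.146
vertex -3.577 -2.145 3.803
vertex -4.018 -1.71 3.192
endloop
endfacet
facet normal -0.507 0.500 -0.702
outer loop
vertex -4.018 -1.71 3.192
vertex -2.943 -3.055 1.457
vertex -4.195 -3.358 2.146
endloop
endfacet
facet normal 0.507 -0.500 0.702
outer loop
vertex -3.754 -3.793 2.757
vertex -2.325 -1.842 3.114
vertex -3.577 -2.145 3.803
endloop
endfacet
facet normal -0.090 -0.841 -0.534
outer loop
vertex -2.502 -3.49 2.068
vertex -3.754 -3.793 2.757
vertex -2.943 -3.055 1.457
endloop
endfacet
facet normal 0.507 -0.500 0.702
outer loop
vertex -2.502 -3.49 2.068
vertex -2.325 -1.842 3.114
vertex -3.754 -3.793 2.757
endloop
endfacet
facet normal 0.090 0.841 0.534
outer loop
vertex -3.577 -2.145 3.803
vertex -2.325 -1.842 3.114
vertex -4.018 -1.71 3.192
endloop
endfacet
facet normal -0.507 0.500 -0.702
outer loop
vertex -2.766 -1.407 2.503
vertex -2.943 -3.055 1.457
vertex -4.018 -1.71 3.192
endloop
endfacet
facet normal 0.090 0.841 0.534
outer loop
vertex -4.018 -1.71 3.192
vertex -2.325 -1.842 3.114
vertex -2.766 -1.407 2.503
endloop
endfacet
facet normal 0.857 0.207 -0.471
outer loop
vertex -2.766 -1.407 2.503
vertex -2.502 -3.49 2.068
vertex -2.943 -3.055 1.457
endloop
endfacet
facet normal 0.857 0.207 -0.471
outer loop
vertex -2.325 -1.842 3.114
vertex -2.502 -3.49 2.068
vertex -2.766 -1.407 2.503
endloop
endfacet

endsolid


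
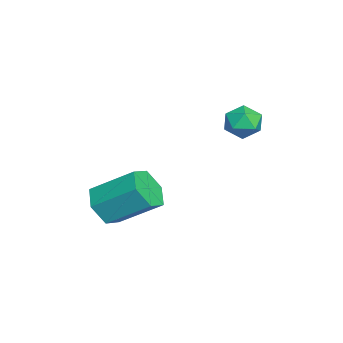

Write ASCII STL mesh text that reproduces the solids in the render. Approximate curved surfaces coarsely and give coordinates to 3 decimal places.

solid 
facet normal -0.128 -0.817 -0.563
outer loop
vertex 1.483 -0.319 -4.785
vertex 0.705 -0.449 -4.419
vertex 0.772 0.036 -5.138
endloop
endfacet
facet normal 0.561 0.408 -0.720
outer loop
vertex 1.483 -0.319 -4.785
vertex 0.772 0.036 -5.138
vertex 1.714 1.16 -3.767
endloop
endfacet
facet normal 0.560 0.409 -0.720
outer loop
vertex 1.714 1.16 -3.767
vertex 0.772 0.036 -5.138
vertex 1.002 1.514 -4.12
endloop
endfacet
facet normal 0.127 0.817 0.563
outer loop
vertex 1.714 1.16 -3.767
vertex 1.002 1.514 -4.12
vertex 0.935 1.029 -3.401
endloop
endfacet
facet normal -0.126 -0.817 -0.563
outer loop
vertex 0.772 0.036 -5.138
vertex 0.705 -0.449 -4.419
vertex -0.007 -0.095 -4.773
endloop
endfacet
facet normal -0.427 0.557 -0.712
outer loop
vertex 0.772 0.036 -5.138
vertex -0.007 -0.095 -4.773
vertex 1.002 1.514 -4.12
endloop
endfacet
facet normal -0.428 0.557 -0.712
outer loop
vertex 1.002 1.514 -4.12
vertex -0.007 -0.095 -4.773
vertex 0.224 1.384 -3.754
endloop
endfacet
facet normal 0.128 0.817 0.563
outer loop
vertex 1.002 1.514 -4.12
vertex 0.224 1.384 -3.754
vertex 0.935 1.029 -3.401
endloop
endfacet
facet normal -0.127 -0.817 -0.562
outer loop
vertex -0.007 -0.095 -4.773
vertex 0.705 -0.449 -4.419
vertex -0.074 -0.58 -4.053
endloop
endfacet
facet normal -0.989 0.149 0.008
outer loop
vertex -0.007 -0.095 -4.773
vertex -0.074 -0.58 -4.053
vertex 0.224 1.384 -3.754
endloop
endfacet
facet normal -0.989 0.149 0.008
outer loop
vertex 0.224 1.384 -3.754
vertex -0.074 -0.58 -4.053
vertex 0.157 0.899 -3.035
endloop
endfacet
facet normal 0.128 0.817 0.563
outer loop
vertex 0.224 1.384 -3.754
vertex 0.157 0.899 -3.035
vertex 0.935 1.029 -3.401
endloop
endfacet
facet normal -0.127 -0.817 -0.563
outer loop
vertex -0.074 -0.58 -4.053
vertex 0.705 -0.449 -4.419
vertex 0.638 -0.934 -3.7
endloop
endfacet
facet normal -0.560 -0.408 0.721
outer loop
vertex -0.074 -0.58 -4.053
vertex 0.638 -0.934 -3.7
vertex 0.157 0.899 -3.035
endloop
endfacet
facet normal -0.561 -0.408 0.720
outer loop
vertex 0.157 0.899 -3.035
vertex 0.638 -0.934 -3.7
vertex 0.868 0.544 -2.682
endloop
endfacet
facet normal 0.128 0.817 0.563
outer loop
vertex 0.157 0.899 -3.035
vertex 0.868 0.544 -2.682
vertex 0.935 1.029 -3.401
endloop
endfacet
facet normal -0.128 -0.817 -0.563
outer loop
vertex 0.638 -0.934 -3.7
vertex 0.705 -0.449 -4.419
vertex 1.416 -0.804 -4.066
endloop
endfacet
facet normal 0.428 -0.557 0.712
outer loop
vertex 0.638 -0.934 -3.7
vertex 1.416 -0.804 -4.066
vertex 0.868 0.544 -2.682
endloop
endfacet
facet normal 0.427 -0.557 0.712
outer loop
vertex 0.868 0.544 -2.682
vertex 1.416 -0.804 -4.066
vertex 1.647 0.675 -3.047
endloop
endfacet
facet normal 0.126 0.817 0.563
outer loop
vertex 0.868 0.544 -2.682
vertex 1.647 0.675 -3.047
vertex 0.935 1.029 -3.401
endloop
endfacet
facet normal -0.128 -0.817 -0.563
outer loop
vertex 1.416 -0.804 -4.066
vertex 0.705 -0.449 -4.419
vertex 1.483 -0.319 -4.785
endloop
endfacet
facet normal 0.989 -0.149 -0.008
outer loop
vertex 1.416 -0.804 -4.066
vertex 1.483 -0.319 -4.785
vertex 1.647 0.675 -3.047
endloop
endfacet
facet normal 0.989 -0.149 -0.008
outer loop
vertex 1.647 0.675 -3.047
vertex 1.483 -0.319 -4.785
vertex 1.714 1.16 -3.767
endloop
endfacet
facet normal 0.127 0.817 0.562
outer loop
vertex 1.647 0.675 -3.047
vertex 1.714 1.16 -3.767
vertex 0.935 1.029 -3.401
endloop
endfacet
facet normal 0.024 -0.308 0.951
outer loop
vertex -1.462 4.012 -1.086
vertex -2.206 3.948 -1.088
vertex -1.782 3.367 -1.287
endloop
endfacet
facet normal 0.621 -0.497 0.607
outer loop
vertex -1.462 4.012 -1.086
vertex -1.782 3.367 -1.287
vertex -1.197 3.63 -1.67
endloop
endfacet
facet normal 0.929 0.097 0.358
outer loop
vertex -1.462 4.012 -1.086
vertex -1.197 3.63 -1.67
vertex -1.26 4.373 -1.707
endloop
endfacet
facet normal 0.523 0.652 0.549
outer loop
vertex -1.462 4.012 -1.086
vertex -1.26 4.373 -1.707
vertex -1.884 4.57 -1.347
endloop
endfacet
facet normal -0.037 0.400 0.916
outer loop
vertex -1.462 4.012 -1.086
vertex -1.884 4.57 -1.347
vertex -2.206 3.948 -1.088
endloop
endfacet
facet normal 0.436 -0.899 0.048
outer loop
vertex -1.197 3.63 -1.67
vertex -1.782 3.367 -1.287
vertex -1.776 3.33 -2.033
endloop
endfacet
facet normal -0.531 -0.594 0.604
outer loop
vertex -1.782 3.367 -1.287
vertex -2.206 3.948 -1.088
vertex -2.4 3.527 -1.673
endloop
endfacet
facet normal -0.629 0.553 0.546
outer loop
vertex -2.206 3.948 -1.088
vertex -1.884 4.57 -1.347
vertex -2.463 4.27 -1.71
endloop
endfacet
facet normal 0.277 0.960 -0.045
outer loop
vertex -1.884 4.57 -1.347
vertex -1.26 4.373 -1.707
vertex -1.878 4.533 -2.093
endloop
endfacet
facet normal 0.933 0.062 -0.354
outer loop
vertex -1.26 4.373 -1.707
vertex -1.197 3.63 -1.67
vertex -1.454 3.952 -2.292
endloop
endfacet
facet normal -0.523 -0.652 -0.549
outer loop
vertex -2.198 3.888 -2.294
vertex -1.776 3.33 -2.033
vertex -2.4 3.527 -1.673
endloop
endfacet
facet normal -0.929 -0.097 -0.358
outer loop
vertex -2.198 3.888 -2.294
vertex -2.4 3.527 -1.673
vertex -2.463 4.27 -1.71
endloop
endfacet
facet normal -0.621 0.497 -0.607
outer loop
vertex -2.198 3.888 -2.294
vertex -2.463 4.27 -1.71
vertex -1.878 4.533 -2.093
endloop
endfacet
facet normal -0.024 0.308 -0.951
outer loop
vertex -2.198 3.888 -2.294
vertex -1.878 4.533 -2.093
vertex -1.454 3.952 -2.292
endloop
endfacet
facet normal 0.037 -0.400 -0.916
outer loop
vertex -2.198 3.888 -2.294
vertex -1.454 3.952 -2.292
vertex -1.776 3.33 -2.033
endloop
endfacet
facet normal -0.277 -0.960 0.045
outer loop
vertex -2.4 3.527 -1.673
vertex -1.776 3.33 -2.033
vertex -1.782 3.367 -1.287
endloop
endfacet
facet normal -0.933 -0.062 0.354
outer loop
vertex -2.463 4.27 -1.71
vertex -2.4 3.527 -1.673
vertex -2.206 3.948 -1.088
endloop
endfacet
facet normal -0.436 0.899 -0.048
outer loop
vertex -1.878 4.533 -2.093
vertex -2.463 4.27 -1.71
vertex -1.884 4.57 -1.347
endloop
endfacet
facet normal 0.531 0.594 -0.604
outer loop
vertex -1.454 3.952 -2.292
vertex -1.878 4.533 -2.093
vertex -1.26 4.373 -1.707
endloop
endfacet
facet normal 0.629 -0.553 -0.546
outer loop
vertex -1.776 3.33 -2.033
vertex -1.454 3.952 -2.292
vertex -1.197 3.63 -1.67
endloop
endfacet

endsolid


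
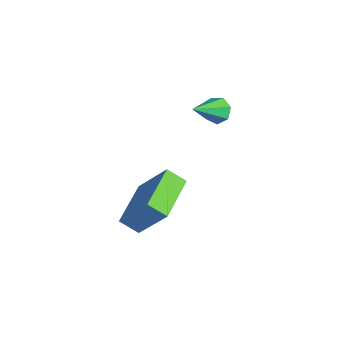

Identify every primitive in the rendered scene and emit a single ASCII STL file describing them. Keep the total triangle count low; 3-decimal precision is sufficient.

solid 
facet normal -0.795 0.584 0.165
outer loop
vertex 2.445 -0.728 -1.591
vertex 2.786 -0.121 -2.094
vertex 1.555 -1.505 -3.13
endloop
endfacet
facet normal -0.396 -0.707 0.586
outer loop
vertex 3.074 -2.619 -3.446
vertex 2.445 -0.728 -1.591
vertex 1.555 -1.505 -3.13
endloop
endfacet
facet normal -0.795 0.583 0.166
outer loop
vertex 1.555 -1.505 -3.13
vertex 2.786 -0.121 -2.094
vertex 1.896 -0.897 -3.634
endloop
endfacet
facet normal -0.459 -0.400 -0.793
outer loop
vertex 1.896 -0.897 -3.634
vertex 3.074 -2.619 -3.446
vertex 1.555 -1.505 -3.13
endloop
endfacet
facet normal 0.458 0.400 0.794
outer loop
vertex 2.445 -0.728 -1.591
vertex 4.305 -1.235 -2.41
vertex 2.786 -0.121 -2.094
endloop
endfacet
facet normal -0.397 -0.707 0.586
outer loop
vertex 3.964 -1.843 -1.906
vertex 2.445 -0.728 -1.591
vertex 3.074 -2.619 -3.446
endloop
endfacet
facet normal 0.458 0.400 0.793
outer loop
vertex 3.964 -1.843 -1.906
vertex 4.305 -1.235 -2.41
vertex 2.445 -0.728 -1.591
endloop
endfacet
facet normal 0.397 0.707 -0.586
outer loop
vertex 2.786 -0.121 -2.094
vertex 4.305 -1.235 -2.41
vertex 1.896 -0.897 -3.634
endloop
endfacet
facet normal -0.458 -0.400 -0.794
outer loop
vertex 3.415 -2.012 -3.949
vertex 3.074 -2.619 -3.446
vertex 1.896 -0.897 -3.634
endloop
endfacet
facet normal 0.397 0.706 -0.586
outer loop
vertex 1.896 -0.897 -3.634
vertex 4.305 -1.235 -2.41
vertex 3.415 -2.012 -3.949
endloop
endfacet
facet normal 0.795 -0.584 -0.165
outer loop
vertex 3.415 -2.012 -3.949
vertex 3.964 -1.843 -1.906
vertex 3.074 -2.619 -3.446
endloop
endfacet
facet normal 0.795 -0.583 -0.165
outer loop
vertex 4.305 -1.235 -2.41
vertex 3.964 -1.843 -1.906
vertex 3.415 -2.012 -3.949
endloop
endfacet
facet normal -0.426 0.715 -0.554
outer loop
vertex 2.532 1.04 0.529
vertex 2.167 1.15 0.952
vertex 2.679 1.381 0.856
endloop
endfacet
facet normal 0.946 -0.118 -0.302
outer loop
vertex 2.532 1.04 0.529
vertex 2.679 1.381 0.856
vertex 2.813 0.07 1.788
endloop
endfacet
facet normal -0.427 0.715 -0.554
outer loop
vertex 2.679 1.381 0.856
vertex 2.167 1.15 0.952
vertex 2.44 1.548 1.256
endloop
endfacet
facet normal 0.861 0.350 0.368
outer loop
vertex 2.679 1.381 0.856
vertex 2.44 1.548 1.256
vertex 2.813 0.07 1.788
endloop
endfacet
facet normal -0.427 0.715 -0.553
outer loop
vertex 2.44 1.548 1.256
vertex 2.167 1.15 0.952
vertex 1.996 1.415 1.427
endloop
endfacet
facet normal 0.231 0.381 0.895
outer loop
vertex 2.44 1.548 1.256
vertex 1.996 1.415 1.427
vertex 2.813 0.07 1.788
endloop
endfacet
facet normal -0.428 0.715 -0.553
outer loop
vertex 1.996 1.415 1.427
vertex 2.167 1.15 0.952
vertex 1.68 1.082 1.241
endloop
endfacet
facet normal -0.469 -0.048 0.882
outer loop
vertex 1.996 1.415 1.427
vertex 1.68 1.082 1.241
vertex 2.813 0.07 1.788
endloop
endfacet
facet normal -0.429 0.713 -0.554
outer loop
vertex 1.68 1.082 1.241
vertex 2.167 1.15 0.952
vertex 1.732 0.8 0.838
endloop
endfacet
facet normal -0.712 -0.615 0.338
outer loop
vertex 1.68 1.082 1.241
vertex 1.732 0.8 0.838
vertex 2.813 0.07 1.788
endloop
endfacet
facet normal -0.429 0.714 -0.554
outer loop
vertex 1.732 0.8 0.838
vertex 2.167 1.15 0.952
vertex 2.111 0.782 0.521
endloop
endfacet
facet normal -0.315 -0.891 -0.326
outer loop
vertex 1.732 0.8 0.838
vertex 2.111 0.782 0.521
vertex 2.813 0.07 1.788
endloop
endfacet
facet normal -0.427 0.714 -0.554
outer loop
vertex 2.111 0.782 0.521
vertex 2.167 1.15 0.952
vertex 2.532 1.04 0.529
endloop
endfacet
facet normal 0.422 -0.670 -0.611
outer loop
vertex 2.111 0.782 0.521
vertex 2.532 1.04 0.529
vertex 2.813 0.07 1.788
endloop
endfacet

endsolid


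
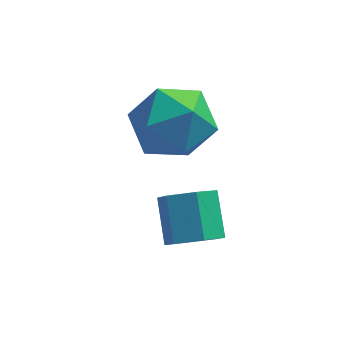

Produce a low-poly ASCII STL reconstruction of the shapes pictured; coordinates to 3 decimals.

solid 
facet normal 0.163 -0.768 -0.620
outer loop
vertex -0.944 -2.969 -1.893
vertex -1.417 -3.367 -1.524
vertex -1.639 -2.966 -2.079
endloop
endfacet
facet normal 0.201 0.641 -0.741
outer loop
vertex -0.944 -2.969 -1.893
vertex -1.639 -2.966 -2.079
vertex -1.15 -1.994 -1.105
endloop
endfacet
facet normal 0.200 0.642 -0.741
outer loop
vertex -1.15 -1.994 -1.105
vertex -1.639 -2.966 -2.079
vertex -1.846 -1.992 -1.291
endloop
endfacet
facet normal -0.164 0.767 0.620
outer loop
vertex -1.15 -1.994 -1.105
vertex -1.846 -1.992 -1.291
vertex -1.623 -2.393 -0.736
endloop
endfacet
facet normal 0.164 -0.767 -0.620
outer loop
vertex -1.639 -2.966 -2.079
vertex -1.417 -3.367 -1.524
vertex -2.112 -3.365 -1.71
endloop
endfacet
facet normal -0.737 0.324 -0.594
outer loop
vertex -1.639 -2.966 -2.079
vertex -2.112 -3.365 -1.71
vertex -1.846 -1.992 -1.291
endloop
endfacet
facet normal -0.736 0.324 -0.594
outer loop
vertex -1.846 -1.992 -1.291
vertex -2.112 -3.365 -1.71
vertex -2.319 -2.39 -0.922
endloop
endfacet
facet normal -0.162 0.768 0.620
outer loop
vertex -1.846 -1.992 -1.291
vertex -2.319 -2.39 -0.922
vertex -1.623 -2.393 -0.736
endloop
endfacet
facet normal 0.164 -0.767 -0.620
outer loop
vertex -2.112 -3.365 -1.71
vertex -1.417 -3.367 -1.524
vertex -1.89 -3.766 -1.155
endloop
endfacet
facet normal -0.937 -0.317 0.146
outer loop
vertex -2.112 -3.365 -1.71
vertex -1.89 -3.766 -1.155
vertex -2.319 -2.39 -0.922
endloop
endfacet
facet normal -0.937 -0.317 0.147
outer loop
vertex -2.319 -2.39 -0.922
vertex -1.89 -3.766 -1.155
vertex -2.096 -2.791 -0.367
endloop
endfacet
facet normal -0.162 0.768 0.620
outer loop
vertex -2.319 -2.39 -0.922
vertex -2.096 -2.791 -0.367
vertex -1.623 -2.393 -0.736
endloop
endfacet
facet normal 0.164 -0.767 -0.620
outer loop
vertex -1.89 -3.766 -1.155
vertex -1.417 -3.367 -1.524
vertex -1.194 -3.768 -0.969
endloop
endfacet
facet normal -0.200 -0.641 0.741
outer loop
vertex -1.89 -3.766 -1.155
vertex -1.194 -3.768 -0.969
vertex -2.096 -2.791 -0.367
endloop
endfacet
facet normal -0.201 -0.642 0.740
outer loop
vertex -2.096 -2.791 -0.367
vertex -1.194 -3.768 -0.969
vertex -1.401 -2.794 -0.181
endloop
endfacet
facet normal -0.163 0.768 0.620
outer loop
vertex -2.096 -2.791 -0.367
vertex -1.401 -2.794 -0.181
vertex -1.623 -2.393 -0.736
endloop
endfacet
facet normal 0.162 -0.768 -0.620
outer loop
vertex -1.194 -3.768 -0.969
vertex -1.417 -3.367 -1.524
vertex -0.721 -3.37 -1.338
endloop
endfacet
facet normal 0.736 -0.324 0.594
outer loop
vertex -1.194 -3.768 -0.969
vertex -0.721 -3.37 -1.338
vertex -1.401 -2.794 -0.181
endloop
endfacet
facet normal 0.736 -0.324 0.594
outer loop
vertex -1.401 -2.794 -0.181
vertex -0.721 -3.37 -1.338
vertex -0.928 -2.395 -0.55
endloop
endfacet
facet normal -0.164 0.767 0.620
outer loop
vertex -1.401 -2.794 -0.181
vertex -0.928 -2.395 -0.55
vertex -1.623 -2.393 -0.736
endloop
endfacet
facet normal 0.162 -0.768 -0.620
outer loop
vertex -0.721 -3.37 -1.338
vertex -1.417 -3.367 -1.524
vertex -0.944 -2.969 -1.893
endloop
endfacet
facet normal 0.937 0.318 -0.147
outer loop
vertex -0.721 -3.37 -1.338
vertex -0.944 -2.969 -1.893
vertex -0.928 -2.395 -0.55
endloop
endfacet
facet normal 0.937 0.316 -0.146
outer loop
vertex -0.928 -2.395 -0.55
vertex -0.944 -2.969 -1.893
vertex -1.15 -1.994 -1.105
endloop
endfacet
facet normal -0.164 0.767 0.620
outer loop
vertex -0.928 -2.395 -0.55
vertex -1.15 -1.994 -1.105
vertex -1.623 -2.393 -0.736
endloop
endfacet
facet normal -0.018 0.786 0.618
outer loop
vertex -2.328 0.15 0.57
vertex -2.385 -0.559 1.469
vertex -1.365 -0.221 1.069
endloop
endfacet
facet normal 0.348 0.937 0.026
outer loop
vertex -2.328 0.15 0.57
vertex -1.365 -0.221 1.069
vertex -1.433 -0.164 -0.073
endloop
endfacet
facet normal -0.087 0.842 -0.532
outer loop
vertex -2.328 0.15 0.57
vertex -1.433 -0.164 -0.073
vertex -2.495 -0.468 -0.38
endloop
endfacet
facet normal -0.722 0.631 -0.284
outer loop
vertex -2.328 0.15 0.57
vertex -2.495 -0.468 -0.38
vertex -3.083 -0.712 0.572
endloop
endfacet
facet normal -0.680 0.596 0.427
outer loop
vertex -2.328 0.15 0.57
vertex -3.083 -0.712 0.572
vertex -2.385 -0.559 1.469
endloop
endfacet
facet normal 0.883 0.468 -0.029
outer loop
vertex -1.433 -0.164 -0.073
vertex -1.365 -0.221 1.069
vertex -0.937 -1.068 0.428
endloop
endfacet
facet normal 0.291 0.223 0.930
outer loop
vertex -1.365 -0.221 1.069
vertex -2.385 -0.559 1.469
vertex -1.525 -1.312 1.38
endloop
endfacet
facet normal -0.779 -0.084 0.621
outer loop
vertex -2.385 -0.559 1.469
vertex -3.083 -0.712 0.572
vertex -2.587 -1.616 1.073
endloop
endfacet
facet normal -0.847 -0.027 -0.530
outer loop
vertex -3.083 -0.712 0.572
vertex -2.495 -0.468 -0.38
vertex -2.655 -1.559 -0.069
endloop
endfacet
facet normal 0.179 0.315 -0.932
outer loop
vertex -2.495 -0.468 -0.38
vertex -1.433 -0.164 -0.073
vertex -1.635 -1.221 -0.469
endloop
endfacet
facet normal 0.722 -0.631 0.284
outer loop
vertex -1.692 -1.93 0.43
vertex -0.937 -1.068 0.428
vertex -1.525 -1.312 1.38
endloop
endfacet
facet normal 0.087 -0.842 0.532
outer loop
vertex -1.692 -1.93 0.43
vertex -1.525 -1.312 1.38
vertex -2.587 -1.616 1.073
endloop
endfacet
facet normal -0.348 -0.937 -0.026
outer loop
vertex -1.692 -1.93 0.43
vertex -2.587 -1.616 1.073
vertex -2.655 -1.559 -0.069
endloop
endfacet
facet normal 0.018 -0.786 -0.618
outer loop
vertex -1.692 -1.93 0.43
vertex -2.655 -1.559 -0.069
vertex -1.635 -1.221 -0.469
endloop
endfacet
facet normal 0.680 -0.596 -0.427
outer loop
vertex -1.692 -1.93 0.43
vertex -1.635 -1.221 -0.469
vertex -0.937 -1.068 0.428
endloop
endfacet
facet normal 0.847 0.027 0.530
outer loop
vertex -1.525 -1.312 1.38
vertex -0.937 -1.068 0.428
vertex -1.365 -0.221 1.069
endloop
endfacet
facet normal -0.179 -0.315 0.932
outer loop
vertex -2.587 -1.616 1.073
vertex -1.525 -1.312 1.38
vertex -2.385 -0.559 1.469
endloop
endfacet
facet normal -0.883 -0.468 0.029
outer loop
vertex -2.655 -1.559 -0.069
vertex -2.587 -1.616 1.073
vertex -3.083 -0.712 0.572
endloop
endfacet
facet normal -0.291 -0.223 -0.930
outer loop
vertex -1.635 -1.221 -0.469
vertex -2.655 -1.559 -0.069
vertex -2.495 -0.468 -0.38
endloop
endfacet
facet normal 0.779 0.084 -0.621
outer loop
vertex -0.937 -1.068 0.428
vertex -1.635 -1.221 -0.469
vertex -1.433 -0.164 -0.073
endloop
endfacet

endsolid


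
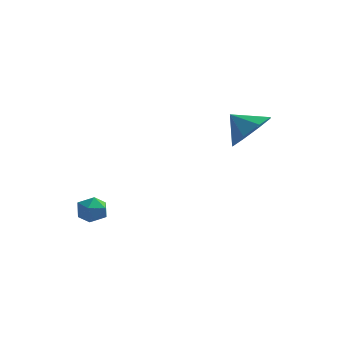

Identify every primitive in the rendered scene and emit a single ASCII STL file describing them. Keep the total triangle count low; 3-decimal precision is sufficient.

solid 
facet normal -0.008 0.996 0.090
outer loop
vertex -1.952 -0.749 -2.898
vertex -2.214 -0.807 -2.281
vertex -1.546 -0.794 -2.363
endloop
endfacet
facet normal 0.525 0.783 -0.333
outer loop
vertex -1.952 -0.749 -2.898
vertex -1.546 -0.794 -2.363
vertex -1.399 -1.132 -2.926
endloop
endfacet
facet normal 0.244 0.416 -0.876
outer loop
vertex -1.952 -0.749 -2.898
vertex -1.399 -1.132 -2.926
vertex -1.976 -1.354 -3.192
endloop
endfacet
facet normal -0.464 0.402 -0.789
outer loop
vertex -1.952 -0.749 -2.898
vertex -1.976 -1.354 -3.192
vertex -2.48 -1.153 -2.793
endloop
endfacet
facet normal -0.620 0.761 -0.192
outer loop
vertex -1.952 -0.749 -2.898
vertex -2.48 -1.153 -2.793
vertex -2.214 -0.807 -2.281
endloop
endfacet
facet normal 0.940 0.338 0.043
outer loop
vertex -1.399 -1.132 -2.926
vertex -1.546 -0.794 -2.363
vertex -1.32 -1.427 -2.327
endloop
endfacet
facet normal 0.076 0.683 0.727
outer loop
vertex -1.546 -0.794 -2.363
vertex -2.214 -0.807 -2.281
vertex -1.824 -1.226 -1.928
endloop
endfacet
facet normal -0.914 0.303 0.270
outer loop
vertex -2.214 -0.807 -2.281
vertex -2.48 -1.153 -2.793
vertex -2.401 -1.448 -2.194
endloop
endfacet
facet normal -0.662 -0.276 -0.697
outer loop
vertex -2.48 -1.153 -2.793
vertex -1.976 -1.354 -3.192
vertex -2.254 -1.786 -2.757
endloop
endfacet
facet normal 0.484 -0.255 -0.837
outer loop
vertex -1.976 -1.354 -3.192
vertex -1.399 -1.132 -2.926
vertex -1.586 -1.773 -2.839
endloop
endfacet
facet normal 0.464 -0.402 0.789
outer loop
vertex -1.848 -1.831 -2.222
vertex -1.32 -1.427 -2.327
vertex -1.824 -1.226 -1.928
endloop
endfacet
facet normal -0.244 -0.416 0.876
outer loop
vertex -1.848 -1.831 -2.222
vertex -1.824 -1.226 -1.928
vertex -2.401 -1.448 -2.194
endloop
endfacet
facet normal -0.525 -0.783 0.333
outer loop
vertex -1.848 -1.831 -2.222
vertex -2.401 -1.448 -2.194
vertex -2.254 -1.786 -2.757
endloop
endfacet
facet normal 0.008 -0.996 -0.090
outer loop
vertex -1.848 -1.831 -2.222
vertex -2.254 -1.786 -2.757
vertex -1.586 -1.773 -2.839
endloop
endfacet
facet normal 0.620 -0.761 0.192
outer loop
vertex -1.848 -1.831 -2.222
vertex -1.586 -1.773 -2.839
vertex -1.32 -1.427 -2.327
endloop
endfacet
facet normal 0.662 0.276 0.697
outer loop
vertex -1.824 -1.226 -1.928
vertex -1.32 -1.427 -2.327
vertex -1.546 -0.794 -2.363
endloop
endfacet
facet normal -0.484 0.255 0.837
outer loop
vertex -2.401 -1.448 -2.194
vertex -1.824 -1.226 -1.928
vertex -2.214 -0.807 -2.281
endloop
endfacet
facet normal -0.940 -0.338 -0.043
outer loop
vertex -2.254 -1.786 -2.757
vertex -2.401 -1.448 -2.194
vertex -2.48 -1.153 -2.793
endloop
endfacet
facet normal -0.076 -0.683 -0.727
outer loop
vertex -1.586 -1.773 -2.839
vertex -2.254 -1.786 -2.757
vertex -1.976 -1.354 -3.192
endloop
endfacet
facet normal 0.914 -0.303 -0.270
outer loop
vertex -1.32 -1.427 -2.327
vertex -1.586 -1.773 -2.839
vertex -1.399 -1.132 -2.926
endloop
endfacet
facet normal 0.762 -0.107 -0.639
outer loop
vertex 3.546 1.794 1.316
vertex 3.052 2.438 0.619
vertex 3.745 2.581 1.421
endloop
endfacet
facet normal -0.036 -0.123 0.992
outer loop
vertex 3.546 1.794 1.316
vertex 3.745 2.581 1.421
vertex 2.168 2.562 1.361
endloop
endfacet
facet normal 0.762 -0.107 -0.639
outer loop
vertex 3.745 2.581 1.421
vertex 3.052 2.438 0.619
vertex 3.538 3.285 1.057
endloop
endfacet
facet normal -0.039 0.450 0.892
outer loop
vertex 3.745 2.581 1.421
vertex 3.538 3.285 1.057
vertex 2.168 2.562 1.361
endloop
endfacet
facet normal 0.762 -0.107 -0.639
outer loop
vertex 3.538 3.285 1.057
vertex 3.052 2.438 0.619
vertex 3.046 3.492 0.436
endloop
endfacet
facet normal -0.309 0.801 0.512
outer loop
vertex 3.538 3.285 1.057
vertex 3.046 3.492 0.436
vertex 2.168 2.562 1.361
endloop
endfacet
facet normal 0.761 -0.107 -0.639
outer loop
vertex 3.046 3.492 0.436
vertex 3.052 2.438 0.619
vertex 2.557 3.082 -0.078
endloop
endfacet
facet normal -0.686 0.723 0.076
outer loop
vertex 3.046 3.492 0.436
vertex 2.557 3.082 -0.078
vertex 2.168 2.562 1.361
endloop
endfacet
facet normal 0.761 -0.107 -0.640
outer loop
vertex 2.557 3.082 -0.078
vertex 3.052 2.438 0.619
vertex 2.358 2.295 -0.183
endloop
endfacet
facet normal -0.951 0.262 -0.162
outer loop
vertex 2.557 3.082 -0.078
vertex 2.358 2.295 -0.183
vertex 2.168 2.562 1.361
endloop
endfacet
facet normal 0.761 -0.108 -0.639
outer loop
vertex 2.358 2.295 -0.183
vertex 3.052 2.438 0.619
vertex 2.565 1.591 0.182
endloop
endfacet
facet normal -0.948 -0.311 -0.063
outer loop
vertex 2.358 2.295 -0.183
vertex 2.565 1.591 0.182
vertex 2.168 2.562 1.361
endloop
endfacet
facet normal 0.761 -0.107 -0.640
outer loop
vertex 2.565 1.591 0.182
vertex 3.052 2.438 0.619
vertex 3.057 1.384 0.802
endloop
endfacet
facet normal -0.679 -0.663 0.317
outer loop
vertex 2.565 1.591 0.182
vertex 3.057 1.384 0.802
vertex 2.168 2.562 1.361
endloop
endfacet
facet normal 0.762 -0.107 -0.639
outer loop
vertex 3.057 1.384 0.802
vertex 3.052 2.438 0.619
vertex 3.546 1.794 1.316
endloop
endfacet
facet normal -0.301 -0.585 0.753
outer loop
vertex 3.057 1.384 0.802
vertex 3.546 1.794 1.316
vertex 2.168 2.562 1.361
endloop
endfacet

endsolid


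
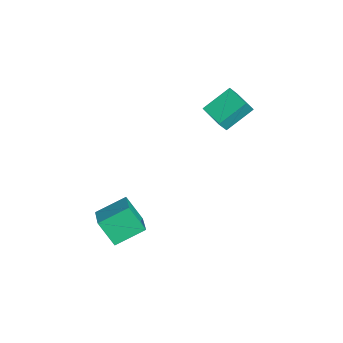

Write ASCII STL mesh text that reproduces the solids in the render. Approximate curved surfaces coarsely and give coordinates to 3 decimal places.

solid 
facet normal -0.353 0.452 -0.819
outer loop
vertex -1.522 4.213 1.965
vertex -0.394 4.768 1.785
vertex -1.05 2.961 1.071
endloop
endfacet
facet normal -0.888 -0.437 0.142
outer loop
vertex -0.746 2.572 1.775
vertex -1.522 4.213 1.965
vertex -1.05 2.961 1.071
endloop
endfacet
facet normal -0.353 0.452 -0.819
outer loop
vertex -1.05 2.961 1.071
vertex -0.394 4.768 1.785
vertex 0.079 3.515 0.89
endloop
endfacet
facet normal 0.293 -0.778 -0.556
outer loop
vertex 0.079 3.515 0.89
vertex -0.746 2.572 1.775
vertex -1.05 2.961 1.071
endloop
endfacet
facet normal -0.294 0.777 0.556
outer loop
vertex -1.522 4.213 1.965
vertex -0.09 4.379 2.489
vertex -0.394 4.768 1.785
endloop
endfacet
facet normal -0.888 -0.437 0.142
outer loop
vertex -1.219 3.825 2.67
vertex -1.522 4.213 1.965
vertex -0.746 2.572 1.775
endloop
endfacet
facet normal -0.293 0.779 0.555
outer loop
vertex -1.219 3.825 2.67
vertex -0.09 4.379 2.489
vertex -1.522 4.213 1.965
endloop
endfacet
facet normal 0.888 0.437 -0.142
outer loop
vertex -0.394 4.768 1.785
vertex -0.09 4.379 2.489
vertex 0.079 3.515 0.89
endloop
endfacet
facet normal 0.294 -0.778 -0.555
outer loop
vertex 0.382 3.127 1.595
vertex -0.746 2.572 1.775
vertex 0.079 3.515 0.89
endloop
endfacet
facet normal 0.889 0.436 -0.142
outer loop
vertex 0.079 3.515 0.89
vertex -0.09 4.379 2.489
vertex 0.382 3.127 1.595
endloop
endfacet
facet normal 0.353 -0.452 0.819
outer loop
vertex 0.382 3.127 1.595
vertex -1.219 3.825 2.67
vertex -0.746 2.572 1.775
endloop
endfacet
facet normal 0.353 -0.452 0.819
outer loop
vertex -0.09 4.379 2.489
vertex -1.219 3.825 2.67
vertex 0.382 3.127 1.595
endloop
endfacet
facet normal -0.335 -0.466 0.819
outer loop
vertex 3.689 -2.472 -1.556
vertex 3.418 -1.109 -0.892
vertex 2.347 -2.472 -2.105
endloop
endfacet
facet normal 0.176 -0.885 -0.431
outer loop
vertex 2.822 -1.811 -3.268
vertex 3.689 -2.472 -1.556
vertex 2.347 -2.472 -2.105
endloop
endfacet
facet normal -0.334 -0.466 0.819
outer loop
vertex 2.347 -2.472 -2.105
vertex 3.418 -1.109 -0.892
vertex 2.076 -1.109 -1.44
endloop
endfacet
facet normal -0.926 0.000 -0.378
outer loop
vertex 2.076 -1.109 -1.44
vertex 2.822 -1.811 -3.268
vertex 2.347 -2.472 -2.105
endloop
endfacet
facet normal 0.926 -0.000 0.378
outer loop
vertex 3.689 -2.472 -1.556
vertex 3.893 -0.448 -2.055
vertex 3.418 -1.109 -0.892
endloop
endfacet
facet normal 0.176 -0.885 -0.431
outer loop
vertex 4.164 -1.811 -2.72
vertex 3.689 -2.472 -1.556
vertex 2.822 -1.811 -3.268
endloop
endfacet
facet normal 0.926 -0.000 0.378
outer loop
vertex 4.164 -1.811 -2.72
vertex 3.893 -0.448 -2.055
vertex 3.689 -2.472 -1.556
endloop
endfacet
facet normal -0.176 0.885 0.431
outer loop
vertex 3.418 -1.109 -0.892
vertex 3.893 -0.448 -2.055
vertex 2.076 -1.109 -1.44
endloop
endfacet
facet normal -0.926 -0.000 -0.378
outer loop
vertex 2.551 -0.448 -2.604
vertex 2.822 -1.811 -3.268
vertex 2.076 -1.109 -1.44
endloop
endfacet
facet normal -0.176 0.885 0.431
outer loop
vertex 2.076 -1.109 -1.44
vertex 3.893 -0.448 -2.055
vertex 2.551 -0.448 -2.604
endloop
endfacet
facet normal 0.335 0.466 -0.819
outer loop
vertex 2.551 -0.448 -2.604
vertex 4.164 -1.811 -2.72
vertex 2.822 -1.811 -3.268
endloop
endfacet
facet normal 0.335 0.466 -0.819
outer loop
vertex 3.893 -0.448 -2.055
vertex 4.164 -1.811 -2.72
vertex 2.551 -0.448 -2.604
endloop
endfacet

endsolid


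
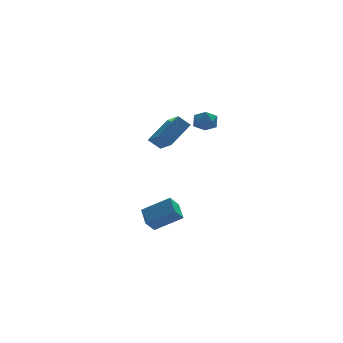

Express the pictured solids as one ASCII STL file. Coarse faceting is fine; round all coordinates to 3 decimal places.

solid 
facet normal -0.591 -0.327 0.737
outer loop
vertex -3.486 -2.689 -3.099
vertex -3.44 -1.506 -2.538
vertex -5.057 -2.144 -4.118
endloop
endfacet
facet normal -0.035 -0.903 -0.429
outer loop
vertex -4.46 -1.814 -4.862
vertex -3.486 -2.689 -3.099
vertex -5.057 -2.144 -4.118
endloop
endfacet
facet normal -0.591 -0.327 0.737
outer loop
vertex -5.057 -2.144 -4.118
vertex -3.44 -1.506 -2.538
vertex -5.011 -0.961 -3.556
endloop
endfacet
facet normal -0.806 0.280 -0.522
outer loop
vertex -5.011 -0.961 -3.556
vertex -4.46 -1.814 -4.862
vertex -5.057 -2.144 -4.118
endloop
endfacet
facet normal 0.806 -0.279 0.523
outer loop
vertex -3.486 -2.689 -3.099
vertex -2.843 -1.176 -3.282
vertex -3.44 -1.506 -2.538
endloop
endfacet
facet normal -0.036 -0.903 -0.428
outer loop
vertex -2.889 -2.359 -3.844
vertex -3.486 -2.689 -3.099
vertex -4.46 -1.814 -4.862
endloop
endfacet
facet normal 0.806 -0.279 0.522
outer loop
vertex -2.889 -2.359 -3.844
vertex -2.843 -1.176 -3.282
vertex -3.486 -2.689 -3.099
endloop
endfacet
facet normal 0.035 0.903 0.429
outer loop
vertex -3.44 -1.506 -2.538
vertex -2.843 -1.176 -3.282
vertex -5.011 -0.961 -3.556
endloop
endfacet
facet normal -0.806 0.279 -0.522
outer loop
vertex -4.414 -0.631 -4.301
vertex -4.46 -1.814 -4.862
vertex -5.011 -0.961 -3.556
endloop
endfacet
facet normal 0.035 0.903 0.428
outer loop
vertex -5.011 -0.961 -3.556
vertex -2.843 -1.176 -3.282
vertex -4.414 -0.631 -4.301
endloop
endfacet
facet normal 0.591 0.327 -0.737
outer loop
vertex -4.414 -0.631 -4.301
vertex -2.889 -2.359 -3.844
vertex -4.46 -1.814 -4.862
endloop
endfacet
facet normal 0.592 0.327 -0.737
outer loop
vertex -2.843 -1.176 -3.282
vertex -2.889 -2.359 -3.844
vertex -4.414 -0.631 -4.301
endloop
endfacet
facet normal -0.696 -0.455 -0.555
outer loop
vertex -3.467 -1.861 1.803
vertex -4.143 -1.624 2.457
vertex -3.743 -0.482 1.019
endloop
endfacet
facet normal 0.697 -0.244 -0.675
outer loop
vertex -2.357 0.424 2.123
vertex -3.467 -1.861 1.803
vertex -3.743 -0.482 1.019
endloop
endfacet
facet normal -0.696 -0.455 -0.555
outer loop
vertex -3.743 -0.482 1.019
vertex -4.143 -1.624 2.457
vertex -4.419 -0.245 1.673
endloop
endfacet
facet normal -0.171 0.856 -0.487
outer loop
vertex -4.419 -0.245 1.673
vertex -2.357 0.424 2.123
vertex -3.743 -0.482 1.019
endloop
endfacet
facet normal 0.171 -0.856 0.487
outer loop
vertex -3.467 -1.861 1.803
vertex -2.757 -0.718 3.561
vertex -4.143 -1.624 2.457
endloop
endfacet
facet normal 0.697 -0.244 -0.675
outer loop
vertex -2.081 -0.955 2.907
vertex -3.467 -1.861 1.803
vertex -2.357 0.424 2.123
endloop
endfacet
facet normal 0.171 -0.856 0.487
outer loop
vertex -2.081 -0.955 2.907
vertex -2.757 -0.718 3.561
vertex -3.467 -1.861 1.803
endloop
endfacet
facet normal -0.697 0.244 0.675
outer loop
vertex -4.143 -1.624 2.457
vertex -2.757 -0.718 3.561
vertex -4.419 -0.245 1.673
endloop
endfacet
facet normal -0.171 0.856 -0.487
outer loop
vertex -3.033 0.661 2.777
vertex -2.357 0.424 2.123
vertex -4.419 -0.245 1.673
endloop
endfacet
facet normal -0.697 0.244 0.675
outer loop
vertex -4.419 -0.245 1.673
vertex -2.757 -0.718 3.561
vertex -3.033 0.661 2.777
endloop
endfacet
facet normal 0.696 0.455 0.555
outer loop
vertex -3.033 0.661 2.777
vertex -2.081 -0.955 2.907
vertex -2.357 0.424 2.123
endloop
endfacet
facet normal 0.696 0.455 0.555
outer loop
vertex -2.757 -0.718 3.561
vertex -2.081 -0.955 2.907
vertex -3.033 0.661 2.777
endloop
endfacet
facet normal -0.986 -0.024 0.164
outer loop
vertex -2.492 -3.007 3.581
vertex -2.379 -3.516 4.186
vertex -2.376 -2.729 4.32
endloop
endfacet
facet normal -0.788 0.607 -0.105
outer loop
vertex -2.492 -3.007 3.581
vertex -2.376 -2.729 4.32
vertex -2.02 -2.374 3.699
endloop
endfacet
facet normal -0.472 0.489 -0.734
outer loop
vertex -2.492 -3.007 3.581
vertex -2.02 -2.374 3.699
vertex -1.803 -2.942 3.181
endloop
endfacet
facet normal -0.475 -0.214 -0.853
outer loop
vertex -2.492 -3.007 3.581
vertex -1.803 -2.942 3.181
vertex -2.025 -3.649 3.482
endloop
endfacet
facet normal -0.793 -0.531 -0.299
outer loop
vertex -2.492 -3.007 3.581
vertex -2.025 -3.649 3.482
vertex -2.379 -3.516 4.186
endloop
endfacet
facet normal -0.304 0.892 0.335
outer loop
vertex -2.02 -2.374 3.699
vertex -2.376 -2.729 4.32
vertex -1.615 -2.491 4.378
endloop
endfacet
facet normal -0.625 -0.129 0.770
outer loop
vertex -2.376 -2.729 4.32
vertex -2.379 -3.516 4.186
vertex -1.837 -3.198 4.679
endloop
endfacet
facet normal -0.312 -0.950 0.022
outer loop
vertex -2.379 -3.516 4.186
vertex -2.025 -3.649 3.482
vertex -1.62 -3.766 4.161
endloop
endfacet
facet normal 0.203 -0.437 -0.876
outer loop
vertex -2.025 -3.649 3.482
vertex -1.803 -2.942 3.181
vertex -1.264 -3.411 3.54
endloop
endfacet
facet normal 0.209 0.701 -0.682
outer loop
vertex -1.803 -2.942 3.181
vertex -2.02 -2.374 3.699
vertex -1.261 -2.624 3.674
endloop
endfacet
facet normal 0.475 0.214 0.853
outer loop
vertex -1.148 -3.133 4.279
vertex -1.615 -2.491 4.378
vertex -1.837 -3.198 4.679
endloop
endfacet
facet normal 0.472 -0.489 0.734
outer loop
vertex -1.148 -3.133 4.279
vertex -1.837 -3.198 4.679
vertex -1.62 -3.766 4.161
endloop
endfacet
facet normal 0.788 -0.607 0.105
outer loop
vertex -1.148 -3.133 4.279
vertex -1.62 -3.766 4.161
vertex -1.264 -3.411 3.54
endloop
endfacet
facet normal 0.986 0.024 -0.164
outer loop
vertex -1.148 -3.133 4.279
vertex -1.264 -3.411 3.54
vertex -1.261 -2.624 3.674
endloop
endfacet
facet normal 0.793 0.531 0.299
outer loop
vertex -1.148 -3.133 4.279
vertex -1.261 -2.624 3.674
vertex -1.615 -2.491 4.378
endloop
endfacet
facet normal -0.203 0.437 0.876
outer loop
vertex -1.837 -3.198 4.679
vertex -1.615 -2.491 4.378
vertex -2.376 -2.729 4.32
endloop
endfacet
facet normal -0.209 -0.701 0.682
outer loop
vertex -1.62 -3.766 4.161
vertex -1.837 -3.198 4.679
vertex -2.379 -3.516 4.186
endloop
endfacet
facet normal 0.304 -0.892 -0.335
outer loop
vertex -1.264 -3.411 3.54
vertex -1.62 -3.766 4.161
vertex -2.025 -3.649 3.482
endloop
endfacet
facet normal 0.625 0.129 -0.770
outer loop
vertex -1.261 -2.624 3.674
vertex -1.264 -3.411 3.54
vertex -1.803 -2.942 3.181
endloop
endfacet
facet normal 0.312 0.950 -0.022
outer loop
vertex -1.615 -2.491 4.378
vertex -1.261 -2.624 3.674
vertex -2.02 -2.374 3.699
endloop
endfacet

endsolid
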